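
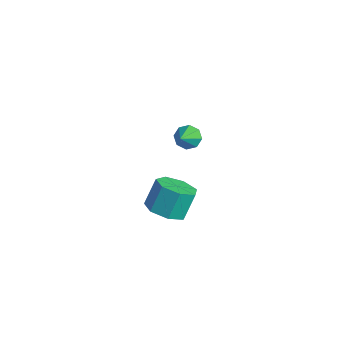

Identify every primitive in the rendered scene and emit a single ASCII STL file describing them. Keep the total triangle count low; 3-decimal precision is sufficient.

solid 
facet normal 0.117 -0.482 -0.868
outer loop
vertex 5.018 -4.075 -1.151
vertex 4.092 -3.669 -1.501
vertex 5.077 -3.261 -1.595
endloop
endfacet
facet normal 0.991 0.001 0.133
outer loop
vertex 5.018 -4.075 -1.151
vertex 5.077 -3.261 -1.595
vertex 4.834 -3.317 0.212
endloop
endfacet
facet normal 0.991 0.001 0.133
outer loop
vertex 4.834 -3.317 0.212
vertex 5.077 -3.261 -1.595
vertex 4.893 -2.504 -0.232
endloop
endfacet
facet normal -0.117 0.483 0.868
outer loop
vertex 4.834 -3.317 0.212
vertex 4.893 -2.504 -0.232
vertex 3.908 -2.911 -0.139
endloop
endfacet
facet normal 0.117 -0.483 -0.868
outer loop
vertex 5.077 -3.261 -1.595
vertex 4.092 -3.669 -1.501
vertex 4.394 -2.755 -1.969
endloop
endfacet
facet normal 0.667 0.686 -0.291
outer loop
vertex 5.077 -3.261 -1.595
vertex 4.394 -2.755 -1.969
vertex 4.893 -2.504 -0.232
endloop
endfacet
facet normal 0.668 0.685 -0.291
outer loop
vertex 4.893 -2.504 -0.232
vertex 4.394 -2.755 -1.969
vertex 4.21 -1.997 -0.606
endloop
endfacet
facet normal -0.117 0.482 0.868
outer loop
vertex 4.893 -2.504 -0.232
vertex 4.21 -1.997 -0.606
vertex 3.908 -2.911 -0.139
endloop
endfacet
facet normal 0.118 -0.483 -0.868
outer loop
vertex 4.394 -2.755 -1.969
vertex 4.092 -3.669 -1.501
vertex 3.484 -2.937 -1.991
endloop
endfacet
facet normal -0.159 0.854 -0.496
outer loop
vertex 4.394 -2.755 -1.969
vertex 3.484 -2.937 -1.991
vertex 4.21 -1.997 -0.606
endloop
endfacet
facet normal -0.159 0.854 -0.496
outer loop
vertex 4.21 -1.997 -0.606
vertex 3.484 -2.937 -1.991
vertex 3.3 -2.179 -0.628
endloop
endfacet
facet normal -0.117 0.482 0.868
outer loop
vertex 4.21 -1.997 -0.606
vertex 3.3 -2.179 -0.628
vertex 3.908 -2.911 -0.139
endloop
endfacet
facet normal 0.118 -0.483 -0.868
outer loop
vertex 3.484 -2.937 -1.991
vertex 4.092 -3.669 -1.501
vertex 3.032 -3.67 -1.644
endloop
endfacet
facet normal -0.866 0.379 -0.327
outer loop
vertex 3.484 -2.937 -1.991
vertex 3.032 -3.67 -1.644
vertex 3.3 -2.179 -0.628
endloop
endfacet
facet normal -0.865 0.379 -0.328
outer loop
vertex 3.3 -2.179 -0.628
vertex 3.032 -3.67 -1.644
vertex 2.847 -2.912 -0.281
endloop
endfacet
facet normal -0.117 0.483 0.868
outer loop
vertex 3.3 -2.179 -0.628
vertex 2.847 -2.912 -0.281
vertex 3.908 -2.911 -0.139
endloop
endfacet
facet normal 0.118 -0.483 -0.868
outer loop
vertex 3.032 -3.67 -1.644
vertex 4.092 -3.669 -1.501
vertex 3.378 -4.402 -1.19
endloop
endfacet
facet normal -0.920 -0.381 0.087
outer loop
vertex 3.032 -3.67 -1.644
vertex 3.378 -4.402 -1.19
vertex 2.847 -2.912 -0.281
endloop
endfacet
facet normal -0.920 -0.382 0.088
outer loop
vertex 2.847 -2.912 -0.281
vertex 3.378 -4.402 -1.19
vertex 3.194 -3.644 0.172
endloop
endfacet
facet normal -0.117 0.482 0.868
outer loop
vertex 2.847 -2.912 -0.281
vertex 3.194 -3.644 0.172
vertex 3.908 -2.911 -0.139
endloop
endfacet
facet normal 0.118 -0.483 -0.868
outer loop
vertex 3.378 -4.402 -1.19
vertex 4.092 -3.669 -1.501
vertex 4.262 -4.582 -0.97
endloop
endfacet
facet normal -0.283 -0.854 0.437
outer loop
vertex 3.378 -4.402 -1.19
vertex 4.262 -4.582 -0.97
vertex 3.194 -3.644 0.172
endloop
endfacet
facet normal -0.284 -0.854 0.436
outer loop
vertex 3.194 -3.644 0.172
vertex 4.262 -4.582 -0.97
vertex 4.077 -3.825 0.392
endloop
endfacet
facet normal -0.117 0.483 0.868
outer loop
vertex 3.194 -3.644 0.172
vertex 4.077 -3.825 0.392
vertex 3.908 -2.911 -0.139
endloop
endfacet
facet normal 0.116 -0.483 -0.868
outer loop
vertex 4.262 -4.582 -0.97
vertex 4.092 -3.669 -1.501
vertex 5.018 -4.075 -1.151
endloop
endfacet
facet normal 0.568 -0.684 0.457
outer loop
vertex 4.262 -4.582 -0.97
vertex 5.018 -4.075 -1.151
vertex 4.077 -3.825 0.392
endloop
endfacet
facet normal 0.568 -0.684 0.457
outer loop
vertex 4.077 -3.825 0.392
vertex 5.018 -4.075 -1.151
vertex 4.834 -3.317 0.212
endloop
endfacet
facet normal -0.117 0.483 0.868
outer loop
vertex 4.077 -3.825 0.392
vertex 4.834 -3.317 0.212
vertex 3.908 -2.911 -0.139
endloop
endfacet
facet normal -0.527 0.600 -0.601
outer loop
vertex -2.195 1.316 -4.115
vertex -2.539 1.62 -3.51
vertex -1.91 1.777 -3.905
endloop
endfacet
facet normal 0.846 -0.333 -0.416
outer loop
vertex -2.195 1.316 -4.115
vertex -1.91 1.777 -3.905
vertex -1.681 0.64 -2.53
endloop
endfacet
facet normal -0.527 0.601 -0.601
outer loop
vertex -1.91 1.777 -3.905
vertex -2.539 1.62 -3.51
vertex -1.993 2.146 -3.463
endloop
endfacet
facet normal 0.978 0.209 0.010
outer loop
vertex -1.91 1.777 -3.905
vertex -1.993 2.146 -3.463
vertex -1.681 0.64 -2.53
endloop
endfacet
facet normal -0.526 0.600 -0.602
outer loop
vertex -1.993 2.146 -3.463
vertex -2.539 1.62 -3.51
vertex -2.397 2.207 -3.049
endloop
endfacet
facet normal 0.659 0.490 0.571
outer loop
vertex -1.993 2.146 -3.463
vertex -2.397 2.207 -3.049
vertex -1.681 0.64 -2.53
endloop
endfacet
facet normal -0.529 0.600 -0.601
outer loop
vertex -2.397 2.207 -3.049
vertex -2.539 1.62 -3.51
vertex -2.884 1.923 -2.904
endloop
endfacet
facet normal 0.077 0.345 0.935
outer loop
vertex -2.397 2.207 -3.049
vertex -2.884 1.923 -2.904
vertex -1.681 0.64 -2.53
endloop
endfacet
facet normal -0.527 0.601 -0.601
outer loop
vertex -2.884 1.923 -2.904
vertex -2.539 1.62 -3.51
vertex -3.169 1.462 -3.115
endloop
endfacet
facet normal -0.429 -0.143 0.892
outer loop
vertex -2.884 1.923 -2.904
vertex -3.169 1.462 -3.115
vertex -1.681 0.64 -2.53
endloop
endfacet
facet normal -0.527 0.602 -0.600
outer loop
vertex -3.169 1.462 -3.115
vertex -2.539 1.62 -3.51
vertex -3.086 1.094 -3.557
endloop
endfacet
facet normal -0.561 -0.685 0.465
outer loop
vertex -3.169 1.462 -3.115
vertex -3.086 1.094 -3.557
vertex -1.681 0.64 -2.53
endloop
endfacet
facet normal -0.526 0.601 -0.602
outer loop
vertex -3.086 1.094 -3.557
vertex -2.539 1.62 -3.51
vertex -2.682 1.033 -3.971
endloop
endfacet
facet normal -0.243 -0.965 -0.095
outer loop
vertex -3.086 1.094 -3.557
vertex -2.682 1.033 -3.971
vertex -1.681 0.64 -2.53
endloop
endfacet
facet normal -0.527 0.601 -0.601
outer loop
vertex -2.682 1.033 -3.971
vertex -2.539 1.62 -3.51
vertex -2.195 1.316 -4.115
endloop
endfacet
facet normal 0.340 -0.820 -0.460
outer loop
vertex -2.682 1.033 -3.971
vertex -2.195 1.316 -4.115
vertex -1.681 0.64 -2.53
endloop
endfacet

endsolid


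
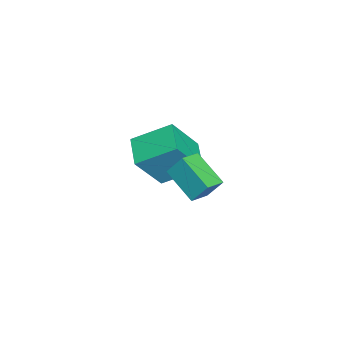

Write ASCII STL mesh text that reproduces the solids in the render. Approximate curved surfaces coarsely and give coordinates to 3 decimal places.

solid 
facet normal -0.424 0.409 -0.808
outer loop
vertex -4.69 -0.688 -0.905
vertex -4.957 0.984 0.081
vertex -3.338 -0.2 -1.367
endloop
endfacet
facet normal 0.136 -0.853 -0.503
outer loop
vertex -2.423 -1.084 0.379
vertex -4.69 -0.688 -0.905
vertex -3.338 -0.2 -1.367
endloop
endfacet
facet normal -0.423 0.409 -0.808
outer loop
vertex -3.338 -0.2 -1.367
vertex -4.957 0.984 0.081
vertex -3.605 1.472 -0.38
endloop
endfacet
facet normal 0.896 0.323 -0.306
outer loop
vertex -3.605 1.472 -0.38
vertex -2.423 -1.084 0.379
vertex -3.338 -0.2 -1.367
endloop
endfacet
facet normal -0.896 -0.323 0.306
outer loop
vertex -4.69 -0.688 -0.905
vertex -4.042 0.1 1.827
vertex -4.957 0.984 0.081
endloop
endfacet
facet normal 0.136 -0.853 -0.504
outer loop
vertex -3.775 -1.572 0.84
vertex -4.69 -0.688 -0.905
vertex -2.423 -1.084 0.379
endloop
endfacet
facet normal -0.896 -0.323 0.306
outer loop
vertex -3.775 -1.572 0.84
vertex -4.042 0.1 1.827
vertex -4.69 -0.688 -0.905
endloop
endfacet
facet normal -0.136 0.853 0.503
outer loop
vertex -4.957 0.984 0.081
vertex -4.042 0.1 1.827
vertex -3.605 1.472 -0.38
endloop
endfacet
facet normal 0.896 0.323 -0.306
outer loop
vertex -2.69 0.588 1.365
vertex -2.423 -1.084 0.379
vertex -3.605 1.472 -0.38
endloop
endfacet
facet normal -0.136 0.853 0.504
outer loop
vertex -3.605 1.472 -0.38
vertex -4.042 0.1 1.827
vertex -2.69 0.588 1.365
endloop
endfacet
facet normal 0.423 -0.409 0.808
outer loop
vertex -2.69 0.588 1.365
vertex -3.775 -1.572 0.84
vertex -2.423 -1.084 0.379
endloop
endfacet
facet normal 0.424 -0.409 0.808
outer loop
vertex -4.042 0.1 1.827
vertex -3.775 -1.572 0.84
vertex -2.69 0.588 1.365
endloop
endfacet
facet normal -0.523 -0.689 0.502
outer loop
vertex 0.736 1.503 3.511
vertex -0.072 1.941 3.27
vertex 0.673 0.882 2.594
endloop
endfacet
facet normal 0.850 -0.461 0.254
outer loop
vertex 1.552 2.039 1.75
vertex 0.736 1.503 3.511
vertex 0.673 0.882 2.594
endloop
endfacet
facet normal -0.524 -0.689 0.502
outer loop
vertex 0.673 0.882 2.594
vertex -0.072 1.941 3.27
vertex -0.135 1.32 2.352
endloop
endfacet
facet normal -0.056 -0.560 -0.826
outer loop
vertex -0.135 1.32 2.352
vertex 1.552 2.039 1.75
vertex 0.673 0.882 2.594
endloop
endfacet
facet normal 0.057 0.560 0.827
outer loop
vertex 0.736 1.503 3.511
vertex 0.807 3.098 2.426
vertex -0.072 1.941 3.27
endloop
endfacet
facet normal 0.850 -0.461 0.254
outer loop
vertex 1.615 2.66 2.668
vertex 0.736 1.503 3.511
vertex 1.552 2.039 1.75
endloop
endfacet
facet normal 0.056 0.560 0.827
outer loop
vertex 1.615 2.66 2.668
vertex 0.807 3.098 2.426
vertex 0.736 1.503 3.511
endloop
endfacet
facet normal -0.850 0.461 -0.254
outer loop
vertex -0.072 1.941 3.27
vertex 0.807 3.098 2.426
vertex -0.135 1.32 2.352
endloop
endfacet
facet normal -0.057 -0.559 -0.827
outer loop
vertex 0.744 2.477 1.509
vertex 1.552 2.039 1.75
vertex -0.135 1.32 2.352
endloop
endfacet
facet normal -0.850 0.461 -0.254
outer loop
vertex -0.135 1.32 2.352
vertex 0.807 3.098 2.426
vertex 0.744 2.477 1.509
endloop
endfacet
facet normal 0.523 0.689 -0.502
outer loop
vertex 0.744 2.477 1.509
vertex 1.615 2.66 2.668
vertex 1.552 2.039 1.75
endloop
endfacet
facet normal 0.524 0.688 -0.502
outer loop
vertex 0.807 3.098 2.426
vertex 1.615 2.66 2.668
vertex 0.744 2.477 1.509
endloop
endfacet

endsolid


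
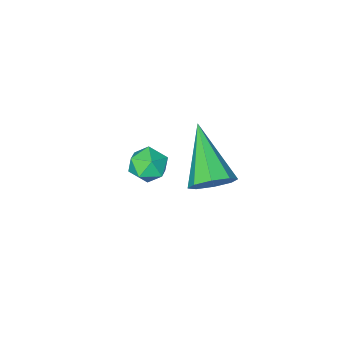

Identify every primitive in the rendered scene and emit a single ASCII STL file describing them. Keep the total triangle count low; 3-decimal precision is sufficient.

solid 
facet normal 0.377 0.875 0.303
outer loop
vertex 2.92 -1.758 -1.234
vertex 3.101 -2.056 -0.598
vertex 3.571 -2.067 -1.151
endloop
endfacet
facet normal 0.434 0.805 -0.406
outer loop
vertex 2.92 -1.758 -1.234
vertex 3.571 -2.067 -1.151
vertex 3.194 -2.172 -1.762
endloop
endfacet
facet normal -0.221 0.709 -0.670
outer loop
vertex 2.92 -1.758 -1.234
vertex 3.194 -2.172 -1.762
vertex 2.492 -2.225 -1.587
endloop
endfacet
facet normal -0.683 0.720 -0.125
outer loop
vertex 2.92 -1.758 -1.234
vertex 2.492 -2.225 -1.587
vertex 2.435 -2.154 -0.867
endloop
endfacet
facet normal -0.313 0.823 0.475
outer loop
vertex 2.92 -1.758 -1.234
vertex 2.435 -2.154 -0.867
vertex 3.101 -2.056 -0.598
endloop
endfacet
facet normal 0.814 0.215 -0.539
outer loop
vertex 3.194 -2.172 -1.762
vertex 3.571 -2.067 -1.151
vertex 3.545 -2.726 -1.453
endloop
endfacet
facet normal 0.723 0.330 0.608
outer loop
vertex 3.571 -2.067 -1.151
vertex 3.101 -2.056 -0.598
vertex 3.488 -2.655 -0.733
endloop
endfacet
facet normal -0.394 0.245 0.886
outer loop
vertex 3.101 -2.056 -0.598
vertex 2.435 -2.154 -0.867
vertex 2.786 -2.708 -0.558
endloop
endfacet
facet normal -0.993 0.079 -0.086
outer loop
vertex 2.435 -2.154 -0.867
vertex 2.492 -2.225 -1.587
vertex 2.409 -2.813 -1.169
endloop
endfacet
facet normal -0.246 0.059 -0.968
outer loop
vertex 2.492 -2.225 -1.587
vertex 3.194 -2.172 -1.762
vertex 2.879 -2.824 -1.722
endloop
endfacet
facet normal 0.683 -0.720 0.125
outer loop
vertex 3.06 -3.122 -1.086
vertex 3.545 -2.726 -1.453
vertex 3.488 -2.655 -0.733
endloop
endfacet
facet normal 0.221 -0.709 0.670
outer loop
vertex 3.06 -3.122 -1.086
vertex 3.488 -2.655 -0.733
vertex 2.786 -2.708 -0.558
endloop
endfacet
facet normal -0.434 -0.805 0.406
outer loop
vertex 3.06 -3.122 -1.086
vertex 2.786 -2.708 -0.558
vertex 2.409 -2.813 -1.169
endloop
endfacet
facet normal -0.377 -0.875 -0.303
outer loop
vertex 3.06 -3.122 -1.086
vertex 2.409 -2.813 -1.169
vertex 2.879 -2.824 -1.722
endloop
endfacet
facet normal 0.313 -0.823 -0.475
outer loop
vertex 3.06 -3.122 -1.086
vertex 2.879 -2.824 -1.722
vertex 3.545 -2.726 -1.453
endloop
endfacet
facet normal 0.993 -0.079 0.086
outer loop
vertex 3.488 -2.655 -0.733
vertex 3.545 -2.726 -1.453
vertex 3.571 -2.067 -1.151
endloop
endfacet
facet normal 0.246 -0.059 0.968
outer loop
vertex 2.786 -2.708 -0.558
vertex 3.488 -2.655 -0.733
vertex 3.101 -2.056 -0.598
endloop
endfacet
facet normal -0.814 -0.215 0.539
outer loop
vertex 2.409 -2.813 -1.169
vertex 2.786 -2.708 -0.558
vertex 2.435 -2.154 -0.867
endloop
endfacet
facet normal -0.723 -0.330 -0.608
outer loop
vertex 2.879 -2.824 -1.722
vertex 2.409 -2.813 -1.169
vertex 2.492 -2.225 -1.587
endloop
endfacet
facet normal 0.394 -0.245 -0.886
outer loop
vertex 3.545 -2.726 -1.453
vertex 2.879 -2.824 -1.722
vertex 3.194 -2.172 -1.762
endloop
endfacet
facet normal 0.288 0.789 -0.543
outer loop
vertex 3.568 1.806 2.175
vertex 3.288 1.484 1.559
vertex 3.018 1.945 2.085
endloop
endfacet
facet normal -0.081 0.295 0.952
outer loop
vertex 3.568 1.806 2.175
vertex 3.018 1.945 2.085
vertex 2.672 -0.204 2.721
endloop
endfacet
facet normal 0.288 0.789 -0.543
outer loop
vertex 3.018 1.945 2.085
vertex 3.288 1.484 1.559
vertex 2.627 1.813 1.686
endloop
endfacet
facet normal -0.729 0.300 0.615
outer loop
vertex 3.018 1.945 2.085
vertex 2.627 1.813 1.686
vertex 2.672 -0.204 2.721
endloop
endfacet
facet normal 0.288 0.789 -0.543
outer loop
vertex 2.627 1.813 1.686
vertex 3.288 1.484 1.559
vertex 2.623 1.489 1.213
endloop
endfacet
facet normal -1.000 -0.013 0.018
outer loop
vertex 2.627 1.813 1.686
vertex 2.623 1.489 1.213
vertex 2.672 -0.204 2.721
endloop
endfacet
facet normal 0.289 0.788 -0.544
outer loop
vertex 2.623 1.489 1.213
vertex 3.288 1.484 1.559
vertex 3.008 1.161 0.942
endloop
endfacet
facet normal -0.739 -0.460 -0.493
outer loop
vertex 2.623 1.489 1.213
vertex 3.008 1.161 0.942
vertex 2.672 -0.204 2.721
endloop
endfacet
facet normal 0.287 0.789 -0.543
outer loop
vertex 3.008 1.161 0.942
vertex 3.288 1.484 1.559
vertex 3.558 1.023 1.032
endloop
endfacet
facet normal -0.095 -0.781 -0.617
outer loop
vertex 3.008 1.161 0.942
vertex 3.558 1.023 1.032
vertex 2.672 -0.204 2.721
endloop
endfacet
facet normal 0.288 0.789 -0.542
outer loop
vertex 3.558 1.023 1.032
vertex 3.288 1.484 1.559
vertex 3.95 1.154 1.431
endloop
endfacet
facet normal 0.550 -0.786 -0.282
outer loop
vertex 3.558 1.023 1.032
vertex 3.95 1.154 1.431
vertex 2.672 -0.204 2.721
endloop
endfacet
facet normal 0.288 0.788 -0.544
outer loop
vertex 3.95 1.154 1.431
vertex 3.288 1.484 1.559
vertex 3.954 1.479 1.904
endloop
endfacet
facet normal 0.822 -0.472 0.318
outer loop
vertex 3.95 1.154 1.431
vertex 3.954 1.479 1.904
vertex 2.672 -0.204 2.721
endloop
endfacet
facet normal 0.287 0.789 -0.543
outer loop
vertex 3.954 1.479 1.904
vertex 3.288 1.484 1.559
vertex 3.568 1.806 2.175
endloop
endfacet
facet normal 0.560 -0.025 0.828
outer loop
vertex 3.954 1.479 1.904
vertex 3.568 1.806 2.175
vertex 2.672 -0.204 2.721
endloop
endfacet

endsolid


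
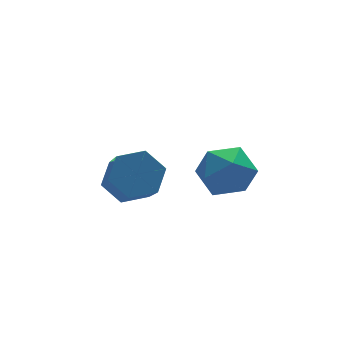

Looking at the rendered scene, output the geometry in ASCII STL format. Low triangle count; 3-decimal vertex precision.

solid 
facet normal 0.208 0.710 -0.672
outer loop
vertex 1.155 2.441 -0.629
vertex 0.739 2.064 -1.156
vertex 0.404 2.59 -0.704
endloop
endfacet
facet normal 0.061 0.677 0.734
outer loop
vertex 1.155 2.441 -0.629
vertex 0.404 2.59 -0.704
vertex 0.737 1.013 0.723
endloop
endfacet
facet normal 0.060 0.677 0.734
outer loop
vertex 0.737 1.013 0.723
vertex 0.404 2.59 -0.704
vertex -0.015 1.162 0.647
endloop
endfacet
facet normal -0.209 -0.710 0.673
outer loop
vertex 0.737 1.013 0.723
vertex -0.015 1.162 0.647
vertex 0.321 0.636 0.196
endloop
endfacet
facet normal 0.208 0.710 -0.672
outer loop
vertex 0.404 2.59 -0.704
vertex 0.739 2.064 -1.156
vertex -0.012 2.213 -1.231
endloop
endfacet
facet normal -0.815 0.506 0.282
outer loop
vertex 0.404 2.59 -0.704
vertex -0.012 2.213 -1.231
vertex -0.015 1.162 0.647
endloop
endfacet
facet normal -0.815 0.506 0.282
outer loop
vertex -0.015 1.162 0.647
vertex -0.012 2.213 -1.231
vertex -0.431 0.785 0.12
endloop
endfacet
facet normal -0.209 -0.710 0.673
outer loop
vertex -0.015 1.162 0.647
vertex -0.431 0.785 0.12
vertex 0.321 0.636 0.196
endloop
endfacet
facet normal 0.208 0.710 -0.672
outer loop
vertex -0.012 2.213 -1.231
vertex 0.739 2.064 -1.156
vertex 0.323 1.687 -1.683
endloop
endfacet
facet normal -0.876 -0.170 -0.451
outer loop
vertex -0.012 2.213 -1.231
vertex 0.323 1.687 -1.683
vertex -0.431 0.785 0.12
endloop
endfacet
facet normal -0.875 -0.172 -0.452
outer loop
vertex -0.431 0.785 0.12
vertex 0.323 1.687 -1.683
vertex -0.095 0.259 -0.331
endloop
endfacet
facet normal -0.209 -0.710 0.673
outer loop
vertex -0.431 0.785 0.12
vertex -0.095 0.259 -0.331
vertex 0.321 0.636 0.196
endloop
endfacet
facet normal 0.209 0.710 -0.673
outer loop
vertex 0.323 1.687 -1.683
vertex 0.739 2.064 -1.156
vertex 1.075 1.538 -1.607
endloop
endfacet
facet normal -0.060 -0.677 -0.734
outer loop
vertex 0.323 1.687 -1.683
vertex 1.075 1.538 -1.607
vertex -0.095 0.259 -0.331
endloop
endfacet
facet normal -0.061 -0.676 -0.734
outer loop
vertex -0.095 0.259 -0.331
vertex 1.075 1.538 -1.607
vertex 0.656 0.11 -0.256
endloop
endfacet
facet normal -0.208 -0.710 0.672
outer loop
vertex -0.095 0.259 -0.331
vertex 0.656 0.11 -0.256
vertex 0.321 0.636 0.196
endloop
endfacet
facet normal 0.209 0.710 -0.673
outer loop
vertex 1.075 1.538 -1.607
vertex 0.739 2.064 -1.156
vertex 1.491 1.915 -1.08
endloop
endfacet
facet normal 0.815 -0.506 -0.282
outer loop
vertex 1.075 1.538 -1.607
vertex 1.491 1.915 -1.08
vertex 0.656 0.11 -0.256
endloop
endfacet
facet normal 0.815 -0.506 -0.282
outer loop
vertex 0.656 0.11 -0.256
vertex 1.491 1.915 -1.08
vertex 1.072 0.487 0.271
endloop
endfacet
facet normal -0.208 -0.710 0.672
outer loop
vertex 0.656 0.11 -0.256
vertex 1.072 0.487 0.271
vertex 0.321 0.636 0.196
endloop
endfacet
facet normal 0.209 0.710 -0.673
outer loop
vertex 1.491 1.915 -1.08
vertex 0.739 2.064 -1.156
vertex 1.155 2.441 -0.629
endloop
endfacet
facet normal 0.875 0.171 0.452
outer loop
vertex 1.491 1.915 -1.08
vertex 1.155 2.441 -0.629
vertex 1.072 0.487 0.271
endloop
endfacet
facet normal 0.876 0.170 0.451
outer loop
vertex 1.072 0.487 0.271
vertex 1.155 2.441 -0.629
vertex 0.737 1.013 0.723
endloop
endfacet
facet normal -0.208 -0.710 0.672
outer loop
vertex 1.072 0.487 0.271
vertex 0.737 1.013 0.723
vertex 0.321 0.636 0.196
endloop
endfacet
facet normal 0.017 0.016 1.000
outer loop
vertex 2.786 1.52 -0.327
vertex 3.1 0.66 -0.319
vertex 3.687 1.362 -0.34
endloop
endfacet
facet normal 0.128 0.668 0.733
outer loop
vertex 2.786 1.52 -0.327
vertex 3.687 1.362 -0.34
vertex 3.33 2.014 -0.872
endloop
endfacet
facet normal -0.435 0.839 0.327
outer loop
vertex 2.786 1.52 -0.327
vertex 3.33 2.014 -0.872
vertex 2.522 1.716 -1.181
endloop
endfacet
facet normal -0.893 0.292 0.343
outer loop
vertex 2.786 1.52 -0.327
vertex 2.522 1.716 -1.181
vertex 2.38 0.88 -0.839
endloop
endfacet
facet normal -0.614 -0.217 0.759
outer loop
vertex 2.786 1.52 -0.327
vertex 2.38 0.88 -0.839
vertex 3.1 0.66 -0.319
endloop
endfacet
facet normal 0.703 0.639 0.312
outer loop
vertex 3.33 2.014 -0.872
vertex 3.687 1.362 -0.34
vertex 3.98 1.46 -1.201
endloop
endfacet
facet normal 0.524 -0.416 0.744
outer loop
vertex 3.687 1.362 -0.34
vertex 3.1 0.66 -0.319
vertex 3.838 0.624 -0.859
endloop
endfacet
facet normal -0.497 -0.793 0.353
outer loop
vertex 3.1 0.66 -0.319
vertex 2.38 0.88 -0.839
vertex 3.03 0.326 -1.168
endloop
endfacet
facet normal -0.947 0.030 -0.319
outer loop
vertex 2.38 0.88 -0.839
vertex 2.522 1.716 -1.181
vertex 2.673 0.978 -1.7
endloop
endfacet
facet normal -0.207 0.916 -0.343
outer loop
vertex 2.522 1.716 -1.181
vertex 3.33 2.014 -0.872
vertex 3.26 1.68 -1.721
endloop
endfacet
facet normal 0.893 -0.292 -0.343
outer loop
vertex 3.574 0.82 -1.713
vertex 3.98 1.46 -1.201
vertex 3.838 0.624 -0.859
endloop
endfacet
facet normal 0.435 -0.839 -0.327
outer loop
vertex 3.574 0.82 -1.713
vertex 3.838 0.624 -0.859
vertex 3.03 0.326 -1.168
endloop
endfacet
facet normal -0.128 -0.668 -0.733
outer loop
vertex 3.574 0.82 -1.713
vertex 3.03 0.326 -1.168
vertex 2.673 0.978 -1.7
endloop
endfacet
facet normal -0.017 -0.016 -1.000
outer loop
vertex 3.574 0.82 -1.713
vertex 2.673 0.978 -1.7
vertex 3.26 1.68 -1.721
endloop
endfacet
facet normal 0.614 0.217 -0.759
outer loop
vertex 3.574 0.82 -1.713
vertex 3.26 1.68 -1.721
vertex 3.98 1.46 -1.201
endloop
endfacet
facet normal 0.947 -0.030 0.319
outer loop
vertex 3.838 0.624 -0.859
vertex 3.98 1.46 -1.201
vertex 3.687 1.362 -0.34
endloop
endfacet
facet normal 0.207 -0.916 0.343
outer loop
vertex 3.03 0.326 -1.168
vertex 3.838 0.624 -0.859
vertex 3.1 0.66 -0.319
endloop
endfacet
facet normal -0.703 -0.639 -0.312
outer loop
vertex 2.673 0.978 -1.7
vertex 3.03 0.326 -1.168
vertex 2.38 0.88 -0.839
endloop
endfacet
facet normal -0.524 0.416 -0.744
outer loop
vertex 3.26 1.68 -1.721
vertex 2.673 0.978 -1.7
vertex 2.522 1.716 -1.181
endloop
endfacet
facet normal 0.497 0.793 -0.353
outer loop
vertex 3.98 1.46 -1.201
vertex 3.26 1.68 -1.721
vertex 3.33 2.014 -0.872
endloop
endfacet

endsolid


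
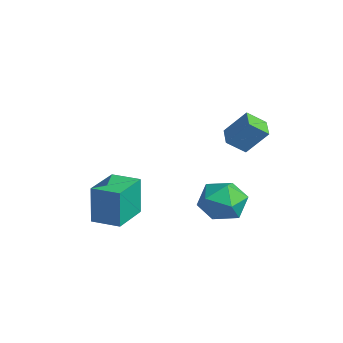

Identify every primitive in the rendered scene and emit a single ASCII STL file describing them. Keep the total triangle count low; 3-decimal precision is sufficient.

solid 
facet normal -0.931 0.325 0.166
outer loop
vertex 0.859 2.026 3.195
vertex 1.374 2.883 4.405
vertex 1.041 2.907 2.494
endloop
endfacet
facet normal -0.327 -0.546 -0.771
outer loop
vertex 2.046 2.557 2.315
vertex 0.859 2.026 3.195
vertex 1.041 2.907 2.494
endloop
endfacet
facet normal -0.931 0.324 0.166
outer loop
vertex 1.041 2.907 2.494
vertex 1.374 2.883 4.405
vertex 1.555 3.764 3.705
endloop
endfacet
facet normal 0.160 0.773 -0.615
outer loop
vertex 1.555 3.764 3.705
vertex 2.046 2.557 2.315
vertex 1.041 2.907 2.494
endloop
endfacet
facet normal -0.159 -0.772 0.615
outer loop
vertex 0.859 2.026 3.195
vertex 2.379 2.533 4.226
vertex 1.374 2.883 4.405
endloop
endfacet
facet normal -0.328 -0.546 -0.771
outer loop
vertex 1.865 1.676 3.015
vertex 0.859 2.026 3.195
vertex 2.046 2.557 2.315
endloop
endfacet
facet normal -0.159 -0.773 0.614
outer loop
vertex 1.865 1.676 3.015
vertex 2.379 2.533 4.226
vertex 0.859 2.026 3.195
endloop
endfacet
facet normal 0.327 0.546 0.771
outer loop
vertex 1.374 2.883 4.405
vertex 2.379 2.533 4.226
vertex 1.555 3.764 3.705
endloop
endfacet
facet normal 0.159 0.773 -0.615
outer loop
vertex 2.561 3.414 3.525
vertex 2.046 2.557 2.315
vertex 1.555 3.764 3.705
endloop
endfacet
facet normal 0.328 0.546 0.771
outer loop
vertex 1.555 3.764 3.705
vertex 2.379 2.533 4.226
vertex 2.561 3.414 3.525
endloop
endfacet
facet normal 0.931 -0.324 -0.167
outer loop
vertex 2.561 3.414 3.525
vertex 1.865 1.676 3.015
vertex 2.046 2.557 2.315
endloop
endfacet
facet normal 0.931 -0.324 -0.166
outer loop
vertex 2.379 2.533 4.226
vertex 1.865 1.676 3.015
vertex 2.561 3.414 3.525
endloop
endfacet
facet normal -0.873 -0.484 0.062
outer loop
vertex -0.333 2.112 -1.609
vertex 0.275 1.008 -1.66
vertex 0.051 1.555 -0.545
endloop
endfacet
facet normal -0.905 0.142 0.401
outer loop
vertex -0.333 2.112 -1.609
vertex 0.051 1.555 -0.545
vertex 0.184 2.801 -0.687
endloop
endfacet
facet normal -0.751 0.656 -0.069
outer loop
vertex -0.333 2.112 -1.609
vertex 0.184 2.801 -0.687
vertex 0.491 3.025 -1.891
endloop
endfacet
facet normal -0.625 0.348 -0.699
outer loop
vertex -0.333 2.112 -1.609
vertex 0.491 3.025 -1.891
vertex 0.547 1.917 -2.492
endloop
endfacet
facet normal -0.700 -0.357 -0.619
outer loop
vertex -0.333 2.112 -1.609
vertex 0.547 1.917 -2.492
vertex 0.275 1.008 -1.66
endloop
endfacet
facet normal -0.399 0.146 0.905
outer loop
vertex 0.184 2.801 -0.687
vertex 0.051 1.555 -0.545
vertex 1.113 2.123 -0.168
endloop
endfacet
facet normal -0.348 -0.867 0.356
outer loop
vertex 0.051 1.555 -0.545
vertex 0.275 1.008 -1.66
vertex 1.169 1.015 -0.769
endloop
endfacet
facet normal -0.067 -0.663 -0.746
outer loop
vertex 0.275 1.008 -1.66
vertex 0.547 1.917 -2.492
vertex 1.476 1.239 -1.973
endloop
endfacet
facet normal 0.055 0.478 -0.876
outer loop
vertex 0.547 1.917 -2.492
vertex 0.491 3.025 -1.891
vertex 1.609 2.485 -2.115
endloop
endfacet
facet normal -0.151 0.978 0.144
outer loop
vertex 0.491 3.025 -1.891
vertex 0.184 2.801 -0.687
vertex 1.385 3.032 -1.0
endloop
endfacet
facet normal 0.625 -0.348 0.699
outer loop
vertex 1.993 1.928 -1.051
vertex 1.113 2.123 -0.168
vertex 1.169 1.015 -0.769
endloop
endfacet
facet normal 0.751 -0.656 0.069
outer loop
vertex 1.993 1.928 -1.051
vertex 1.169 1.015 -0.769
vertex 1.476 1.239 -1.973
endloop
endfacet
facet normal 0.905 -0.142 -0.401
outer loop
vertex 1.993 1.928 -1.051
vertex 1.476 1.239 -1.973
vertex 1.609 2.485 -2.115
endloop
endfacet
facet normal 0.873 0.484 -0.062
outer loop
vertex 1.993 1.928 -1.051
vertex 1.609 2.485 -2.115
vertex 1.385 3.032 -1.0
endloop
endfacet
facet normal 0.700 0.357 0.619
outer loop
vertex 1.993 1.928 -1.051
vertex 1.385 3.032 -1.0
vertex 1.113 2.123 -0.168
endloop
endfacet
facet normal -0.055 -0.478 0.876
outer loop
vertex 1.169 1.015 -0.769
vertex 1.113 2.123 -0.168
vertex 0.051 1.555 -0.545
endloop
endfacet
facet normal 0.151 -0.978 -0.144
outer loop
vertex 1.476 1.239 -1.973
vertex 1.169 1.015 -0.769
vertex 0.275 1.008 -1.66
endloop
endfacet
facet normal 0.399 -0.146 -0.905
outer loop
vertex 1.609 2.485 -2.115
vertex 1.476 1.239 -1.973
vertex 0.547 1.917 -2.492
endloop
endfacet
facet normal 0.348 0.867 -0.356
outer loop
vertex 1.385 3.032 -1.0
vertex 1.609 2.485 -2.115
vertex 0.491 3.025 -1.891
endloop
endfacet
facet normal 0.067 0.663 0.746
outer loop
vertex 1.113 2.123 -0.168
vertex 1.385 3.032 -1.0
vertex 0.184 2.801 -0.687
endloop
endfacet
facet normal -0.749 -0.662 -0.031
outer loop
vertex -0.915 -3.597 -0.174
vertex -2.253 -2.077 -0.317
vertex -0.772 -3.663 -2.207
endloop
endfacet
facet normal 0.659 -0.748 0.071
outer loop
vertex 0.313 -2.703 -2.163
vertex -0.915 -3.597 -0.174
vertex -0.772 -3.663 -2.207
endloop
endfacet
facet normal -0.749 -0.662 -0.031
outer loop
vertex -0.772 -3.663 -2.207
vertex -2.253 -2.077 -0.317
vertex -2.11 -2.143 -2.351
endloop
endfacet
facet normal 0.070 -0.033 -0.997
outer loop
vertex -2.11 -2.143 -2.351
vertex 0.313 -2.703 -2.163
vertex -0.772 -3.663 -2.207
endloop
endfacet
facet normal -0.069 0.033 0.997
outer loop
vertex -0.915 -3.597 -0.174
vertex -1.168 -1.117 -0.273
vertex -2.253 -2.077 -0.317
endloop
endfacet
facet normal 0.659 -0.749 0.071
outer loop
vertex 0.17 -2.637 -0.129
vertex -0.915 -3.597 -0.174
vertex 0.313 -2.703 -2.163
endloop
endfacet
facet normal -0.070 0.033 0.997
outer loop
vertex 0.17 -2.637 -0.129
vertex -1.168 -1.117 -0.273
vertex -0.915 -3.597 -0.174
endloop
endfacet
facet normal -0.659 0.748 -0.071
outer loop
vertex -2.253 -2.077 -0.317
vertex -1.168 -1.117 -0.273
vertex -2.11 -2.143 -2.351
endloop
endfacet
facet normal 0.070 -0.032 -0.997
outer loop
vertex -1.025 -1.183 -2.306
vertex 0.313 -2.703 -2.163
vertex -2.11 -2.143 -2.351
endloop
endfacet
facet normal -0.659 0.749 -0.071
outer loop
vertex -2.11 -2.143 -2.351
vertex -1.168 -1.117 -0.273
vertex -1.025 -1.183 -2.306
endloop
endfacet
facet normal 0.749 0.662 0.031
outer loop
vertex -1.025 -1.183 -2.306
vertex 0.17 -2.637 -0.129
vertex 0.313 -2.703 -2.163
endloop
endfacet
facet normal 0.749 0.662 0.031
outer loop
vertex -1.168 -1.117 -0.273
vertex 0.17 -2.637 -0.129
vertex -1.025 -1.183 -2.306
endloop
endfacet

endsolid


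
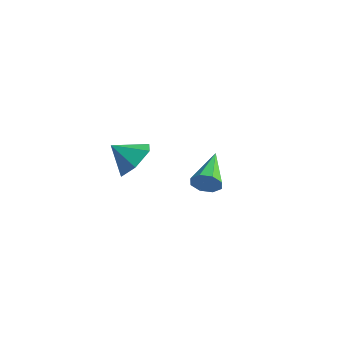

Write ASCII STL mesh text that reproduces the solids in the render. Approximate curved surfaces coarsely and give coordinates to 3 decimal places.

solid 
facet normal 0.606 0.478 -0.636
outer loop
vertex -0.216 -3.079 -0.25
vertex -0.867 -3.226 -0.981
vertex -0.926 -2.41 -0.423
endloop
endfacet
facet normal -0.063 0.187 0.980
outer loop
vertex -0.216 -3.079 -0.25
vertex -0.926 -2.41 -0.423
vertex -1.613 -3.814 -0.199
endloop
endfacet
facet normal 0.606 0.478 -0.636
outer loop
vertex -0.926 -2.41 -0.423
vertex -0.867 -3.226 -0.981
vertex -1.577 -2.557 -1.154
endloop
endfacet
facet normal -0.714 0.437 0.548
outer loop
vertex -0.926 -2.41 -0.423
vertex -1.577 -2.557 -1.154
vertex -1.613 -3.814 -0.199
endloop
endfacet
facet normal 0.606 0.478 -0.636
outer loop
vertex -1.577 -2.557 -1.154
vertex -0.867 -3.226 -0.981
vertex -1.518 -3.373 -1.712
endloop
endfacet
facet normal -0.997 -0.024 -0.070
outer loop
vertex -1.577 -2.557 -1.154
vertex -1.518 -3.373 -1.712
vertex -1.613 -3.814 -0.199
endloop
endfacet
facet normal 0.606 0.478 -0.636
outer loop
vertex -1.518 -3.373 -1.712
vertex -0.867 -3.226 -0.981
vertex -0.809 -4.041 -1.539
endloop
endfacet
facet normal -0.630 -0.734 -0.254
outer loop
vertex -1.518 -3.373 -1.712
vertex -0.809 -4.041 -1.539
vertex -1.613 -3.814 -0.199
endloop
endfacet
facet normal 0.606 0.478 -0.636
outer loop
vertex -0.809 -4.041 -1.539
vertex -0.867 -3.226 -0.981
vertex -0.158 -3.894 -0.808
endloop
endfacet
facet normal 0.021 -0.984 0.179
outer loop
vertex -0.809 -4.041 -1.539
vertex -0.158 -3.894 -0.808
vertex -1.613 -3.814 -0.199
endloop
endfacet
facet normal 0.606 0.478 -0.636
outer loop
vertex -0.158 -3.894 -0.808
vertex -0.867 -3.226 -0.981
vertex -0.216 -3.079 -0.25
endloop
endfacet
facet normal 0.304 -0.523 0.796
outer loop
vertex -0.158 -3.894 -0.808
vertex -0.216 -3.079 -0.25
vertex -1.613 -3.814 -0.199
endloop
endfacet
facet normal 0.499 -0.790 -0.356
outer loop
vertex -0.792 1.05 -3.699
vertex -1.176 1.076 -4.295
vertex -0.564 1.365 -4.079
endloop
endfacet
facet normal 0.571 0.431 0.699
outer loop
vertex -0.792 1.05 -3.699
vertex -0.564 1.365 -4.079
vertex -2.204 2.704 -3.565
endloop
endfacet
facet normal 0.499 -0.791 -0.355
outer loop
vertex -0.564 1.365 -4.079
vertex -1.176 1.076 -4.295
vertex -0.695 1.51 -4.586
endloop
endfacet
facet normal 0.641 0.765 0.053
outer loop
vertex -0.564 1.365 -4.079
vertex -0.695 1.51 -4.586
vertex -2.204 2.704 -3.565
endloop
endfacet
facet normal 0.499 -0.791 -0.354
outer loop
vertex -0.695 1.51 -4.586
vertex -1.176 1.076 -4.295
vertex -1.107 1.401 -4.923
endloop
endfacet
facet normal 0.248 0.791 -0.559
outer loop
vertex -0.695 1.51 -4.586
vertex -1.107 1.401 -4.923
vertex -2.204 2.704 -3.565
endloop
endfacet
facet normal 0.499 -0.791 -0.354
outer loop
vertex -1.107 1.401 -4.923
vertex -1.176 1.076 -4.295
vertex -1.56 1.101 -4.892
endloop
endfacet
facet normal -0.381 0.494 -0.782
outer loop
vertex -1.107 1.401 -4.923
vertex -1.56 1.101 -4.892
vertex -2.204 2.704 -3.565
endloop
endfacet
facet normal 0.500 -0.790 -0.355
outer loop
vertex -1.56 1.101 -4.892
vertex -1.176 1.076 -4.295
vertex -1.787 0.787 -4.512
endloop
endfacet
facet normal -0.875 0.048 -0.483
outer loop
vertex -1.56 1.101 -4.892
vertex -1.787 0.787 -4.512
vertex -2.204 2.704 -3.565
endloop
endfacet
facet normal 0.500 -0.790 -0.354
outer loop
vertex -1.787 0.787 -4.512
vertex -1.176 1.076 -4.295
vertex -1.657 0.642 -4.005
endloop
endfacet
facet normal -0.945 -0.285 0.161
outer loop
vertex -1.787 0.787 -4.512
vertex -1.657 0.642 -4.005
vertex -2.204 2.704 -3.565
endloop
endfacet
facet normal 0.499 -0.790 -0.356
outer loop
vertex -1.657 0.642 -4.005
vertex -1.176 1.076 -4.295
vertex -1.244 0.751 -3.668
endloop
endfacet
facet normal -0.550 -0.311 0.775
outer loop
vertex -1.657 0.642 -4.005
vertex -1.244 0.751 -3.668
vertex -2.204 2.704 -3.565
endloop
endfacet
facet normal 0.499 -0.791 -0.356
outer loop
vertex -1.244 0.751 -3.668
vertex -1.176 1.076 -4.295
vertex -0.792 1.05 -3.699
endloop
endfacet
facet normal 0.078 -0.014 0.997
outer loop
vertex -1.244 0.751 -3.668
vertex -0.792 1.05 -3.699
vertex -2.204 2.704 -3.565
endloop
endfacet

endsolid


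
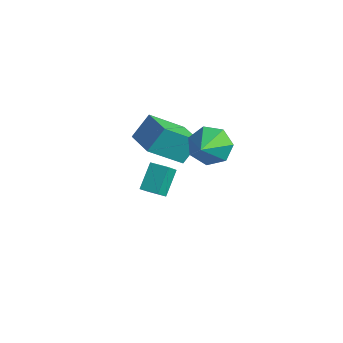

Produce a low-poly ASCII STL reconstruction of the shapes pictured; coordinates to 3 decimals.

solid 
facet normal -0.925 -0.379 -0.034
outer loop
vertex -4.377 0.82 -0.71
vertex -4.611 1.453 -1.407
vertex -3.965 -0.099 -1.683
endloop
endfacet
facet normal 0.240 -0.653 0.718
outer loop
vertex -3.169 0.227 -1.653
vertex -4.377 0.82 -0.71
vertex -3.965 -0.099 -1.683
endloop
endfacet
facet normal -0.925 -0.379 -0.035
outer loop
vertex -3.965 -0.099 -1.683
vertex -4.611 1.453 -1.407
vertex -4.198 0.534 -2.379
endloop
endfacet
facet normal 0.295 -0.656 -0.695
outer loop
vertex -4.198 0.534 -2.379
vertex -3.169 0.227 -1.653
vertex -3.965 -0.099 -1.683
endloop
endfacet
facet normal -0.295 0.656 0.695
outer loop
vertex -4.377 0.82 -0.71
vertex -3.815 1.779 -1.377
vertex -4.611 1.453 -1.407
endloop
endfacet
facet normal 0.241 -0.652 0.719
outer loop
vertex -3.582 1.146 -0.681
vertex -4.377 0.82 -0.71
vertex -3.169 0.227 -1.653
endloop
endfacet
facet normal -0.294 0.656 0.695
outer loop
vertex -3.582 1.146 -0.681
vertex -3.815 1.779 -1.377
vertex -4.377 0.82 -0.71
endloop
endfacet
facet normal -0.240 0.652 -0.719
outer loop
vertex -4.611 1.453 -1.407
vertex -3.815 1.779 -1.377
vertex -4.198 0.534 -2.379
endloop
endfacet
facet normal 0.294 -0.656 -0.695
outer loop
vertex -3.403 0.86 -2.35
vertex -3.169 0.227 -1.653
vertex -4.198 0.534 -2.379
endloop
endfacet
facet normal -0.241 0.652 -0.718
outer loop
vertex -4.198 0.534 -2.379
vertex -3.815 1.779 -1.377
vertex -3.403 0.86 -2.35
endloop
endfacet
facet normal 0.925 0.379 0.034
outer loop
vertex -3.403 0.86 -2.35
vertex -3.582 1.146 -0.681
vertex -3.169 0.227 -1.653
endloop
endfacet
facet normal 0.925 0.378 0.034
outer loop
vertex -3.815 1.779 -1.377
vertex -3.582 1.146 -0.681
vertex -3.403 0.86 -2.35
endloop
endfacet
facet normal -0.968 0.229 -0.105
outer loop
vertex -3.099 -1.149 2.859
vertex -3.012 -0.327 3.849
vertex -2.622 0.293 1.62
endloop
endfacet
facet normal -0.067 -0.637 -0.768
outer loop
vertex -1.248 -0.033 1.771
vertex -3.099 -1.149 2.859
vertex -2.622 0.293 1.62
endloop
endfacet
facet normal -0.968 0.230 -0.105
outer loop
vertex -2.622 0.293 1.62
vertex -3.012 -0.327 3.849
vertex -2.535 1.115 2.611
endloop
endfacet
facet normal 0.244 0.736 -0.632
outer loop
vertex -2.535 1.115 2.611
vertex -1.248 -0.033 1.771
vertex -2.622 0.293 1.62
endloop
endfacet
facet normal -0.244 -0.735 0.632
outer loop
vertex -3.099 -1.149 2.859
vertex -1.638 -0.653 4.0
vertex -3.012 -0.327 3.849
endloop
endfacet
facet normal -0.067 -0.637 -0.768
outer loop
vertex -1.725 -1.475 3.009
vertex -3.099 -1.149 2.859
vertex -1.248 -0.033 1.771
endloop
endfacet
facet normal -0.244 -0.736 0.632
outer loop
vertex -1.725 -1.475 3.009
vertex -1.638 -0.653 4.0
vertex -3.099 -1.149 2.859
endloop
endfacet
facet normal 0.067 0.637 0.768
outer loop
vertex -3.012 -0.327 3.849
vertex -1.638 -0.653 4.0
vertex -2.535 1.115 2.611
endloop
endfacet
facet normal 0.244 0.736 -0.632
outer loop
vertex -1.161 0.789 2.761
vertex -1.248 -0.033 1.771
vertex -2.535 1.115 2.611
endloop
endfacet
facet normal 0.067 0.637 0.768
outer loop
vertex -2.535 1.115 2.611
vertex -1.638 -0.653 4.0
vertex -1.161 0.789 2.761
endloop
endfacet
facet normal 0.968 -0.229 0.106
outer loop
vertex -1.161 0.789 2.761
vertex -1.725 -1.475 3.009
vertex -1.248 -0.033 1.771
endloop
endfacet
facet normal 0.968 -0.229 0.105
outer loop
vertex -1.638 -0.653 4.0
vertex -1.725 -1.475 3.009
vertex -1.161 0.789 2.761
endloop
endfacet
facet normal -0.470 0.709 -0.526
outer loop
vertex 0.801 0.423 3.035
vertex 0.019 0.274 3.534
vertex 0.722 0.872 3.711
endloop
endfacet
facet normal 0.995 0.063 0.075
outer loop
vertex 0.801 0.423 3.035
vertex 0.722 0.872 3.711
vertex 0.781 -0.874 4.386
endloop
endfacet
facet normal -0.470 0.709 -0.526
outer loop
vertex 0.722 0.872 3.711
vertex 0.019 0.274 3.534
vertex 0.113 0.871 4.254
endloop
endfacet
facet normal 0.635 0.297 0.713
outer loop
vertex 0.722 0.872 3.711
vertex 0.113 0.871 4.254
vertex 0.781 -0.874 4.386
endloop
endfacet
facet normal -0.471 0.708 -0.526
outer loop
vertex 0.113 0.871 4.254
vertex 0.019 0.274 3.534
vertex -0.566 0.42 4.255
endloop
endfacet
facet normal -0.039 0.061 0.997
outer loop
vertex 0.113 0.871 4.254
vertex -0.566 0.42 4.255
vertex 0.781 -0.874 4.386
endloop
endfacet
facet normal -0.471 0.709 -0.525
outer loop
vertex -0.566 0.42 4.255
vertex 0.019 0.274 3.534
vertex -0.806 -0.141 3.713
endloop
endfacet
facet normal -0.519 -0.468 0.715
outer loop
vertex -0.566 0.42 4.255
vertex -0.806 -0.141 3.713
vertex 0.781 -0.874 4.386
endloop
endfacet
facet normal -0.471 0.709 -0.525
outer loop
vertex -0.806 -0.141 3.713
vertex 0.019 0.274 3.534
vertex -0.424 -0.389 3.036
endloop
endfacet
facet normal -0.445 -0.893 0.076
outer loop
vertex -0.806 -0.141 3.713
vertex -0.424 -0.389 3.036
vertex 0.781 -0.874 4.386
endloop
endfacet
facet normal -0.470 0.709 -0.526
outer loop
vertex -0.424 -0.389 3.036
vertex 0.019 0.274 3.534
vertex 0.291 -0.139 2.734
endloop
endfacet
facet normal 0.128 -0.891 -0.435
outer loop
vertex -0.424 -0.389 3.036
vertex 0.291 -0.139 2.734
vertex 0.781 -0.874 4.386
endloop
endfacet
facet normal -0.471 0.709 -0.526
outer loop
vertex 0.291 -0.139 2.734
vertex 0.019 0.274 3.534
vertex 0.801 0.423 3.035
endloop
endfacet
facet normal 0.770 -0.466 -0.436
outer loop
vertex 0.291 -0.139 2.734
vertex 0.801 0.423 3.035
vertex 0.781 -0.874 4.386
endloop
endfacet

endsolid


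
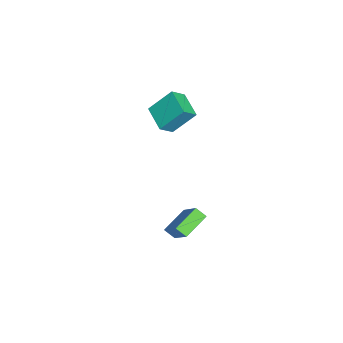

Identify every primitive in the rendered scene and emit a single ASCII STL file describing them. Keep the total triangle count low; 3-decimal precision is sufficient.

solid 
facet normal -0.569 0.561 -0.600
outer loop
vertex -4.305 -2.189 3.155
vertex -2.808 -1.288 2.578
vertex -4.064 -3.55 1.654
endloop
endfacet
facet normal -0.813 -0.490 0.314
outer loop
vertex -3.392 -4.212 2.362
vertex -4.305 -2.189 3.155
vertex -4.064 -3.55 1.654
endloop
endfacet
facet normal -0.570 0.561 -0.600
outer loop
vertex -4.064 -3.55 1.654
vertex -2.808 -1.288 2.578
vertex -2.567 -2.648 1.077
endloop
endfacet
facet normal 0.118 -0.667 -0.736
outer loop
vertex -2.567 -2.648 1.077
vertex -3.392 -4.212 2.362
vertex -4.064 -3.55 1.654
endloop
endfacet
facet normal -0.118 0.667 0.736
outer loop
vertex -4.305 -2.189 3.155
vertex -2.136 -1.95 3.286
vertex -2.808 -1.288 2.578
endloop
endfacet
facet normal -0.813 -0.490 0.313
outer loop
vertex -3.633 -2.852 3.863
vertex -4.305 -2.189 3.155
vertex -3.392 -4.212 2.362
endloop
endfacet
facet normal -0.118 0.667 0.736
outer loop
vertex -3.633 -2.852 3.863
vertex -2.136 -1.95 3.286
vertex -4.305 -2.189 3.155
endloop
endfacet
facet normal 0.813 0.490 -0.314
outer loop
vertex -2.808 -1.288 2.578
vertex -2.136 -1.95 3.286
vertex -2.567 -2.648 1.077
endloop
endfacet
facet normal 0.118 -0.667 -0.736
outer loop
vertex -1.895 -3.311 1.785
vertex -3.392 -4.212 2.362
vertex -2.567 -2.648 1.077
endloop
endfacet
facet normal 0.814 0.490 -0.313
outer loop
vertex -2.567 -2.648 1.077
vertex -2.136 -1.95 3.286
vertex -1.895 -3.311 1.785
endloop
endfacet
facet normal 0.569 -0.562 0.600
outer loop
vertex -1.895 -3.311 1.785
vertex -3.633 -2.852 3.863
vertex -3.392 -4.212 2.362
endloop
endfacet
facet normal 0.570 -0.561 0.600
outer loop
vertex -2.136 -1.95 3.286
vertex -3.633 -2.852 3.863
vertex -1.895 -3.311 1.785
endloop
endfacet
facet normal -0.630 -0.390 -0.671
outer loop
vertex 3.714 -2.244 -2.452
vertex 2.368 -1.311 -1.73
vertex 3.872 -1.621 -2.962
endloop
endfacet
facet normal 0.752 -0.521 -0.404
outer loop
vertex 5.252 -0.769 -1.49
vertex 3.714 -2.244 -2.452
vertex 3.872 -1.621 -2.962
endloop
endfacet
facet normal -0.630 -0.390 -0.671
outer loop
vertex 3.872 -1.621 -2.962
vertex 2.368 -1.311 -1.73
vertex 2.526 -0.688 -2.24
endloop
endfacet
facet normal 0.193 0.760 -0.621
outer loop
vertex 2.526 -0.688 -2.24
vertex 5.252 -0.769 -1.49
vertex 3.872 -1.621 -2.962
endloop
endfacet
facet normal -0.193 -0.760 0.621
outer loop
vertex 3.714 -2.244 -2.452
vertex 3.748 -0.459 -0.258
vertex 2.368 -1.311 -1.73
endloop
endfacet
facet normal 0.752 -0.521 -0.404
outer loop
vertex 5.094 -1.392 -0.98
vertex 3.714 -2.244 -2.452
vertex 5.252 -0.769 -1.49
endloop
endfacet
facet normal -0.193 -0.760 0.621
outer loop
vertex 5.094 -1.392 -0.98
vertex 3.748 -0.459 -0.258
vertex 3.714 -2.244 -2.452
endloop
endfacet
facet normal -0.752 0.521 0.404
outer loop
vertex 2.368 -1.311 -1.73
vertex 3.748 -0.459 -0.258
vertex 2.526 -0.688 -2.24
endloop
endfacet
facet normal 0.193 0.760 -0.621
outer loop
vertex 3.906 0.164 -0.768
vertex 5.252 -0.769 -1.49
vertex 2.526 -0.688 -2.24
endloop
endfacet
facet normal -0.752 0.521 0.404
outer loop
vertex 2.526 -0.688 -2.24
vertex 3.748 -0.459 -0.258
vertex 3.906 0.164 -0.768
endloop
endfacet
facet normal 0.630 0.390 0.671
outer loop
vertex 3.906 0.164 -0.768
vertex 5.094 -1.392 -0.98
vertex 5.252 -0.769 -1.49
endloop
endfacet
facet normal 0.630 0.390 0.671
outer loop
vertex 3.748 -0.459 -0.258
vertex 5.094 -1.392 -0.98
vertex 3.906 0.164 -0.768
endloop
endfacet

endsolid


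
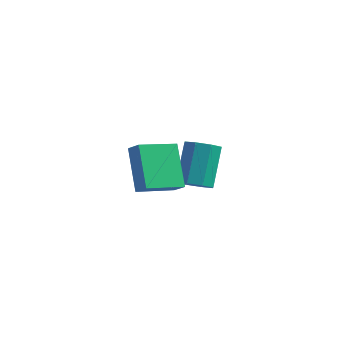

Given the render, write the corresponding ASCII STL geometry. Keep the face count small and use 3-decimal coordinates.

solid 
facet normal 0.094 -0.664 -0.742
outer loop
vertex 1.633 2.726 -2.115
vertex 0.78 2.723 -2.22
vertex 1.431 3.18 -2.547
endloop
endfacet
facet normal 0.947 0.289 -0.139
outer loop
vertex 1.633 2.726 -2.115
vertex 1.431 3.18 -2.547
vertex 1.434 4.141 -0.536
endloop
endfacet
facet normal 0.946 0.291 -0.140
outer loop
vertex 1.434 4.141 -0.536
vertex 1.431 3.18 -2.547
vertex 1.231 4.594 -0.967
endloop
endfacet
facet normal -0.093 0.664 0.742
outer loop
vertex 1.434 4.141 -0.536
vertex 1.231 4.594 -0.967
vertex 0.58 4.137 -0.64
endloop
endfacet
facet normal 0.094 -0.665 -0.741
outer loop
vertex 1.431 3.18 -2.547
vertex 0.78 2.723 -2.22
vertex 0.847 3.365 -2.787
endloop
endfacet
facet normal 0.451 0.693 -0.563
outer loop
vertex 1.431 3.18 -2.547
vertex 0.847 3.365 -2.787
vertex 1.231 4.594 -0.967
endloop
endfacet
facet normal 0.453 0.692 -0.563
outer loop
vertex 1.231 4.594 -0.967
vertex 0.847 3.365 -2.787
vertex 0.647 4.78 -1.208
endloop
endfacet
facet normal -0.094 0.665 0.741
outer loop
vertex 1.231 4.594 -0.967
vertex 0.647 4.78 -1.208
vertex 0.58 4.137 -0.64
endloop
endfacet
facet normal 0.093 -0.665 -0.741
outer loop
vertex 0.847 3.365 -2.787
vertex 0.78 2.723 -2.22
vertex 0.223 3.175 -2.695
endloop
endfacet
facet normal -0.307 0.689 -0.656
outer loop
vertex 0.847 3.365 -2.787
vertex 0.223 3.175 -2.695
vertex 0.647 4.78 -1.208
endloop
endfacet
facet normal -0.308 0.689 -0.656
outer loop
vertex 0.647 4.78 -1.208
vertex 0.223 3.175 -2.695
vertex 0.024 4.59 -1.115
endloop
endfacet
facet normal -0.092 0.665 0.742
outer loop
vertex 0.647 4.78 -1.208
vertex 0.024 4.59 -1.115
vertex 0.58 4.137 -0.64
endloop
endfacet
facet normal 0.093 -0.664 -0.742
outer loop
vertex 0.223 3.175 -2.695
vertex 0.78 2.723 -2.22
vertex -0.074 2.719 -2.324
endloop
endfacet
facet normal -0.888 0.282 -0.364
outer loop
vertex 0.223 3.175 -2.695
vertex -0.074 2.719 -2.324
vertex 0.024 4.59 -1.115
endloop
endfacet
facet normal -0.887 0.282 -0.365
outer loop
vertex 0.024 4.59 -1.115
vertex -0.074 2.719 -2.324
vertex -0.273 4.134 -0.745
endloop
endfacet
facet normal -0.094 0.663 0.742
outer loop
vertex 0.024 4.59 -1.115
vertex -0.273 4.134 -0.745
vertex 0.58 4.137 -0.64
endloop
endfacet
facet normal 0.093 -0.664 -0.742
outer loop
vertex -0.074 2.719 -2.324
vertex 0.78 2.723 -2.22
vertex 0.129 2.266 -1.893
endloop
endfacet
facet normal -0.947 -0.290 0.141
outer loop
vertex -0.074 2.719 -2.324
vertex 0.129 2.266 -1.893
vertex -0.273 4.134 -0.745
endloop
endfacet
facet normal -0.947 -0.289 0.139
outer loop
vertex -0.273 4.134 -0.745
vertex 0.129 2.266 -1.893
vertex -0.071 3.68 -0.313
endloop
endfacet
facet normal -0.094 0.664 0.742
outer loop
vertex -0.273 4.134 -0.745
vertex -0.071 3.68 -0.313
vertex 0.58 4.137 -0.64
endloop
endfacet
facet normal 0.094 -0.665 -0.741
outer loop
vertex 0.129 2.266 -1.893
vertex 0.78 2.723 -2.22
vertex 0.713 2.08 -1.652
endloop
endfacet
facet normal -0.452 -0.692 0.562
outer loop
vertex 0.129 2.266 -1.893
vertex 0.713 2.08 -1.652
vertex -0.071 3.68 -0.313
endloop
endfacet
facet normal -0.451 -0.692 0.563
outer loop
vertex -0.071 3.68 -0.313
vertex 0.713 2.08 -1.652
vertex 0.513 3.495 -0.073
endloop
endfacet
facet normal -0.094 0.665 0.741
outer loop
vertex -0.071 3.68 -0.313
vertex 0.513 3.495 -0.073
vertex 0.58 4.137 -0.64
endloop
endfacet
facet normal 0.092 -0.665 -0.742
outer loop
vertex 0.713 2.08 -1.652
vertex 0.78 2.723 -2.22
vertex 1.336 2.27 -1.745
endloop
endfacet
facet normal 0.308 -0.689 0.656
outer loop
vertex 0.713 2.08 -1.652
vertex 1.336 2.27 -1.745
vertex 0.513 3.495 -0.073
endloop
endfacet
facet normal 0.307 -0.690 0.656
outer loop
vertex 0.513 3.495 -0.073
vertex 1.336 2.27 -1.745
vertex 1.137 3.685 -0.165
endloop
endfacet
facet normal -0.093 0.665 0.741
outer loop
vertex 0.513 3.495 -0.073
vertex 1.137 3.685 -0.165
vertex 0.58 4.137 -0.64
endloop
endfacet
facet normal 0.094 -0.663 -0.742
outer loop
vertex 1.336 2.27 -1.745
vertex 0.78 2.723 -2.22
vertex 1.633 2.726 -2.115
endloop
endfacet
facet normal 0.887 -0.282 0.365
outer loop
vertex 1.336 2.27 -1.745
vertex 1.633 2.726 -2.115
vertex 1.137 3.685 -0.165
endloop
endfacet
facet normal 0.888 -0.282 0.364
outer loop
vertex 1.137 3.685 -0.165
vertex 1.633 2.726 -2.115
vertex 1.434 4.141 -0.536
endloop
endfacet
facet normal -0.093 0.664 0.742
outer loop
vertex 1.137 3.685 -0.165
vertex 1.434 4.141 -0.536
vertex 0.58 4.137 -0.64
endloop
endfacet
facet normal -0.583 -0.751 0.311
outer loop
vertex 0.718 -2.134 1.077
vertex -0.177 -0.83 2.548
vertex 0.159 -1.919 0.547
endloop
endfacet
facet normal 0.414 -0.603 -0.681
outer loop
vertex 1.237 -0.53 -0.028
vertex 0.718 -2.134 1.077
vertex 0.159 -1.919 0.547
endloop
endfacet
facet normal -0.582 -0.751 0.311
outer loop
vertex 0.159 -1.919 0.547
vertex -0.177 -0.83 2.548
vertex -0.736 -0.616 2.018
endloop
endfacet
facet normal -0.699 0.268 -0.663
outer loop
vertex -0.736 -0.616 2.018
vertex 1.237 -0.53 -0.028
vertex 0.159 -1.919 0.547
endloop
endfacet
facet normal 0.699 -0.268 0.663
outer loop
vertex 0.718 -2.134 1.077
vertex 0.901 0.559 1.973
vertex -0.177 -0.83 2.548
endloop
endfacet
facet normal 0.415 -0.603 -0.681
outer loop
vertex 1.796 -0.744 0.502
vertex 0.718 -2.134 1.077
vertex 1.237 -0.53 -0.028
endloop
endfacet
facet normal 0.699 -0.268 0.663
outer loop
vertex 1.796 -0.744 0.502
vertex 0.901 0.559 1.973
vertex 0.718 -2.134 1.077
endloop
endfacet
facet normal -0.415 0.604 0.681
outer loop
vertex -0.177 -0.83 2.548
vertex 0.901 0.559 1.973
vertex -0.736 -0.616 2.018
endloop
endfacet
facet normal -0.699 0.268 -0.663
outer loop
vertex 0.342 0.774 1.443
vertex 1.237 -0.53 -0.028
vertex -0.736 -0.616 2.018
endloop
endfacet
facet normal -0.414 0.603 0.682
outer loop
vertex -0.736 -0.616 2.018
vertex 0.901 0.559 1.973
vertex 0.342 0.774 1.443
endloop
endfacet
facet normal 0.583 0.751 -0.311
outer loop
vertex 0.342 0.774 1.443
vertex 1.796 -0.744 0.502
vertex 1.237 -0.53 -0.028
endloop
endfacet
facet normal 0.583 0.751 -0.310
outer loop
vertex 0.901 0.559 1.973
vertex 1.796 -0.744 0.502
vertex 0.342 0.774 1.443
endloop
endfacet

endsolid


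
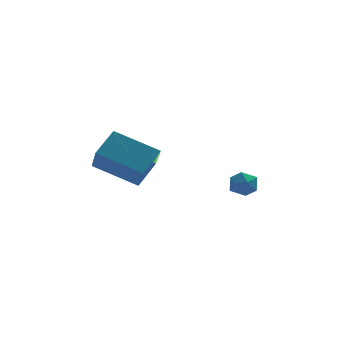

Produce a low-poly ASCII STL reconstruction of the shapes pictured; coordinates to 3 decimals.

solid 
facet normal -0.855 0.301 0.422
outer loop
vertex -3.866 1.097 1.951
vertex -3.985 2.199 0.926
vertex -4.543 0.287 1.157
endloop
endfacet
facet normal 0.078 -0.730 0.679
outer loop
vertex -2.875 -0.299 0.334
vertex -3.866 1.097 1.951
vertex -4.543 0.287 1.157
endloop
endfacet
facet normal -0.855 0.301 0.422
outer loop
vertex -4.543 0.287 1.157
vertex -3.985 2.199 0.926
vertex -4.661 1.39 0.133
endloop
endfacet
facet normal -0.512 -0.613 -0.601
outer loop
vertex -4.661 1.39 0.133
vertex -2.875 -0.299 0.334
vertex -4.543 0.287 1.157
endloop
endfacet
facet normal 0.512 0.614 0.601
outer loop
vertex -3.866 1.097 1.951
vertex -2.317 1.613 0.103
vertex -3.985 2.199 0.926
endloop
endfacet
facet normal 0.078 -0.730 0.679
outer loop
vertex -2.199 0.51 1.127
vertex -3.866 1.097 1.951
vertex -2.875 -0.299 0.334
endloop
endfacet
facet normal 0.513 0.613 0.601
outer loop
vertex -2.199 0.51 1.127
vertex -2.317 1.613 0.103
vertex -3.866 1.097 1.951
endloop
endfacet
facet normal -0.078 0.730 -0.679
outer loop
vertex -3.985 2.199 0.926
vertex -2.317 1.613 0.103
vertex -4.661 1.39 0.133
endloop
endfacet
facet normal -0.513 -0.614 -0.600
outer loop
vertex -2.994 0.803 -0.691
vertex -2.875 -0.299 0.334
vertex -4.661 1.39 0.133
endloop
endfacet
facet normal -0.078 0.730 -0.678
outer loop
vertex -4.661 1.39 0.133
vertex -2.317 1.613 0.103
vertex -2.994 0.803 -0.691
endloop
endfacet
facet normal 0.855 -0.301 -0.422
outer loop
vertex -2.994 0.803 -0.691
vertex -2.199 0.51 1.127
vertex -2.875 -0.299 0.334
endloop
endfacet
facet normal 0.855 -0.301 -0.422
outer loop
vertex -2.317 1.613 0.103
vertex -2.199 0.51 1.127
vertex -2.994 0.803 -0.691
endloop
endfacet
facet normal -0.710 0.035 0.703
outer loop
vertex 0.478 2.049 -0.824
vertex 0.433 1.409 -0.838
vertex 0.845 1.693 -0.436
endloop
endfacet
facet normal -0.255 0.580 0.774
outer loop
vertex 0.478 2.049 -0.824
vertex 0.845 1.693 -0.436
vertex 1.095 2.202 -0.735
endloop
endfacet
facet normal -0.260 0.952 0.164
outer loop
vertex 0.478 2.049 -0.824
vertex 1.095 2.202 -0.735
vertex 0.838 2.233 -1.322
endloop
endfacet
facet normal -0.718 0.636 -0.284
outer loop
vertex 0.478 2.049 -0.824
vertex 0.838 2.233 -1.322
vertex 0.429 1.743 -1.386
endloop
endfacet
facet normal -0.996 0.069 0.049
outer loop
vertex 0.478 2.049 -0.824
vertex 0.429 1.743 -1.386
vertex 0.433 1.409 -0.838
endloop
endfacet
facet normal 0.399 0.311 0.863
outer loop
vertex 1.095 2.202 -0.735
vertex 0.845 1.693 -0.436
vertex 1.431 1.657 -0.694
endloop
endfacet
facet normal -0.336 -0.571 0.749
outer loop
vertex 0.845 1.693 -0.436
vertex 0.433 1.409 -0.838
vertex 1.022 1.167 -0.758
endloop
endfacet
facet normal -0.799 -0.516 -0.309
outer loop
vertex 0.433 1.409 -0.838
vertex 0.429 1.743 -1.386
vertex 0.765 1.198 -1.345
endloop
endfacet
facet normal -0.348 0.401 -0.847
outer loop
vertex 0.429 1.743 -1.386
vertex 0.838 2.233 -1.322
vertex 1.015 1.707 -1.644
endloop
endfacet
facet normal 0.391 0.912 -0.123
outer loop
vertex 0.838 2.233 -1.322
vertex 1.095 2.202 -0.735
vertex 1.427 1.991 -1.242
endloop
endfacet
facet normal 0.718 -0.636 0.284
outer loop
vertex 1.382 1.351 -1.256
vertex 1.431 1.657 -0.694
vertex 1.022 1.167 -0.758
endloop
endfacet
facet normal 0.260 -0.952 -0.164
outer loop
vertex 1.382 1.351 -1.256
vertex 1.022 1.167 -0.758
vertex 0.765 1.198 -1.345
endloop
endfacet
facet normal 0.255 -0.580 -0.774
outer loop
vertex 1.382 1.351 -1.256
vertex 0.765 1.198 -1.345
vertex 1.015 1.707 -1.644
endloop
endfacet
facet normal 0.710 -0.035 -0.703
outer loop
vertex 1.382 1.351 -1.256
vertex 1.015 1.707 -1.644
vertex 1.427 1.991 -1.242
endloop
endfacet
facet normal 0.996 -0.069 -0.049
outer loop
vertex 1.382 1.351 -1.256
vertex 1.427 1.991 -1.242
vertex 1.431 1.657 -0.694
endloop
endfacet
facet normal 0.348 -0.401 0.847
outer loop
vertex 1.022 1.167 -0.758
vertex 1.431 1.657 -0.694
vertex 0.845 1.693 -0.436
endloop
endfacet
facet normal -0.391 -0.912 0.123
outer loop
vertex 0.765 1.198 -1.345
vertex 1.022 1.167 -0.758
vertex 0.433 1.409 -0.838
endloop
endfacet
facet normal -0.399 -0.311 -0.863
outer loop
vertex 1.015 1.707 -1.644
vertex 0.765 1.198 -1.345
vertex 0.429 1.743 -1.386
endloop
endfacet
facet normal 0.336 0.571 -0.749
outer loop
vertex 1.427 1.991 -1.242
vertex 1.015 1.707 -1.644
vertex 0.838 2.233 -1.322
endloop
endfacet
facet normal 0.799 0.516 0.309
outer loop
vertex 1.431 1.657 -0.694
vertex 1.427 1.991 -1.242
vertex 1.095 2.202 -0.735
endloop
endfacet

endsolid


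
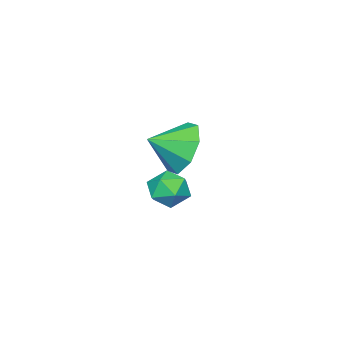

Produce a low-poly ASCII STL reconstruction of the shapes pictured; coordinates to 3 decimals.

solid 
facet normal -0.723 0.545 -0.424
outer loop
vertex 0.082 4.285 -0.684
vertex -0.597 3.95 0.043
vertex 0.063 4.762 -0.038
endloop
endfacet
facet normal 0.991 0.120 -0.059
outer loop
vertex 0.082 4.285 -0.684
vertex 0.063 4.762 -0.038
vertex 0.277 3.29 0.557
endloop
endfacet
facet normal -0.723 0.545 -0.424
outer loop
vertex 0.063 4.762 -0.038
vertex -0.597 3.95 0.043
vertex -0.343 4.764 0.656
endloop
endfacet
facet normal 0.820 0.313 0.479
outer loop
vertex 0.063 4.762 -0.038
vertex -0.343 4.764 0.656
vertex 0.277 3.29 0.557
endloop
endfacet
facet normal -0.723 0.545 -0.424
outer loop
vertex -0.343 4.764 0.656
vertex -0.597 3.95 0.043
vertex -0.898 4.289 0.991
endloop
endfacet
facet normal 0.434 0.123 0.893
outer loop
vertex -0.343 4.764 0.656
vertex -0.898 4.289 0.991
vertex 0.277 3.29 0.557
endloop
endfacet
facet normal -0.723 0.546 -0.425
outer loop
vertex -0.898 4.289 0.991
vertex -0.597 3.95 0.043
vertex -1.277 3.615 0.77
endloop
endfacet
facet normal 0.058 -0.340 0.939
outer loop
vertex -0.898 4.289 0.991
vertex -1.277 3.615 0.77
vertex 0.277 3.29 0.557
endloop
endfacet
facet normal -0.723 0.546 -0.424
outer loop
vertex -1.277 3.615 0.77
vertex -0.597 3.95 0.043
vertex -1.258 3.138 0.124
endloop
endfacet
facet normal -0.087 -0.803 0.590
outer loop
vertex -1.277 3.615 0.77
vertex -1.258 3.138 0.124
vertex 0.277 3.29 0.557
endloop
endfacet
facet normal -0.722 0.546 -0.425
outer loop
vertex -1.258 3.138 0.124
vertex -0.597 3.95 0.043
vertex -0.852 3.136 -0.569
endloop
endfacet
facet normal 0.084 -0.995 0.052
outer loop
vertex -1.258 3.138 0.124
vertex -0.852 3.136 -0.569
vertex 0.277 3.29 0.557
endloop
endfacet
facet normal -0.723 0.545 -0.424
outer loop
vertex -0.852 3.136 -0.569
vertex -0.597 3.95 0.043
vertex -0.297 3.611 -0.904
endloop
endfacet
facet normal 0.471 -0.805 -0.362
outer loop
vertex -0.852 3.136 -0.569
vertex -0.297 3.611 -0.904
vertex 0.277 3.29 0.557
endloop
endfacet
facet normal -0.723 0.545 -0.424
outer loop
vertex -0.297 3.611 -0.904
vertex -0.597 3.95 0.043
vertex 0.082 4.285 -0.684
endloop
endfacet
facet normal 0.846 -0.343 -0.408
outer loop
vertex -0.297 3.611 -0.904
vertex 0.082 4.285 -0.684
vertex 0.277 3.29 0.557
endloop
endfacet
facet normal 0.255 0.873 -0.416
outer loop
vertex -2.773 1.78 -4.189
vertex -3.357 2.151 -3.768
vertex -2.613 2.083 -3.455
endloop
endfacet
facet normal 0.820 0.443 -0.362
outer loop
vertex -2.773 1.78 -4.189
vertex -2.613 2.083 -3.455
vertex -2.317 1.36 -3.669
endloop
endfacet
facet normal 0.676 -0.157 -0.720
outer loop
vertex -2.773 1.78 -4.189
vertex -2.317 1.36 -3.669
vertex -2.878 0.981 -4.113
endloop
endfacet
facet normal 0.020 -0.097 -0.995
outer loop
vertex -2.773 1.78 -4.189
vertex -2.878 0.981 -4.113
vertex -3.521 1.47 -4.174
endloop
endfacet
facet normal -0.240 0.539 -0.807
outer loop
vertex -2.773 1.78 -4.189
vertex -3.521 1.47 -4.174
vertex -3.357 2.151 -3.768
endloop
endfacet
facet normal 0.905 0.273 0.327
outer loop
vertex -2.317 1.36 -3.669
vertex -2.613 2.083 -3.455
vertex -2.619 1.47 -2.926
endloop
endfacet
facet normal -0.012 0.971 0.240
outer loop
vertex -2.613 2.083 -3.455
vertex -3.357 2.151 -3.768
vertex -3.262 1.959 -2.987
endloop
endfacet
facet normal -0.812 0.430 -0.394
outer loop
vertex -3.357 2.151 -3.768
vertex -3.521 1.47 -4.174
vertex -3.823 1.58 -3.431
endloop
endfacet
facet normal -0.390 -0.600 -0.699
outer loop
vertex -3.521 1.47 -4.174
vertex -2.878 0.981 -4.113
vertex -3.527 0.857 -3.645
endloop
endfacet
facet normal 0.671 -0.697 -0.253
outer loop
vertex -2.878 0.981 -4.113
vertex -2.317 1.36 -3.669
vertex -2.783 0.789 -3.332
endloop
endfacet
facet normal -0.020 0.097 0.995
outer loop
vertex -3.367 1.16 -2.911
vertex -2.619 1.47 -2.926
vertex -3.262 1.959 -2.987
endloop
endfacet
facet normal -0.676 0.157 0.720
outer loop
vertex -3.367 1.16 -2.911
vertex -3.262 1.959 -2.987
vertex -3.823 1.58 -3.431
endloop
endfacet
facet normal -0.820 -0.443 0.362
outer loop
vertex -3.367 1.16 -2.911
vertex -3.823 1.58 -3.431
vertex -3.527 0.857 -3.645
endloop
endfacet
facet normal -0.255 -0.873 0.416
outer loop
vertex -3.367 1.16 -2.911
vertex -3.527 0.857 -3.645
vertex -2.783 0.789 -3.332
endloop
endfacet
facet normal 0.240 -0.539 0.807
outer loop
vertex -3.367 1.16 -2.911
vertex -2.783 0.789 -3.332
vertex -2.619 1.47 -2.926
endloop
endfacet
facet normal 0.390 0.600 0.699
outer loop
vertex -3.262 1.959 -2.987
vertex -2.619 1.47 -2.926
vertex -2.613 2.083 -3.455
endloop
endfacet
facet normal -0.671 0.697 0.253
outer loop
vertex -3.823 1.58 -3.431
vertex -3.262 1.959 -2.987
vertex -3.357 2.151 -3.768
endloop
endfacet
facet normal -0.905 -0.273 -0.327
outer loop
vertex -3.527 0.857 -3.645
vertex -3.823 1.58 -3.431
vertex -3.521 1.47 -4.174
endloop
endfacet
facet normal 0.012 -0.971 -0.240
outer loop
vertex -2.783 0.789 -3.332
vertex -3.527 0.857 -3.645
vertex -2.878 0.981 -4.113
endloop
endfacet
facet normal 0.812 -0.430 0.394
outer loop
vertex -2.619 1.47 -2.926
vertex -2.783 0.789 -3.332
vertex -2.317 1.36 -3.669
endloop
endfacet

endsolid


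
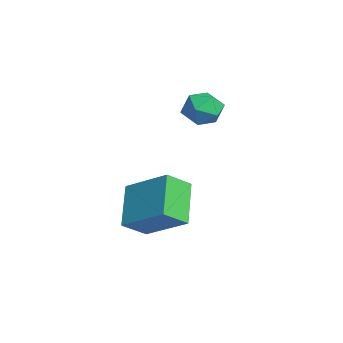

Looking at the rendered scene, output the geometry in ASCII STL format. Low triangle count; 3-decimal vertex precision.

solid 
facet normal -0.281 0.867 -0.411
outer loop
vertex -0.999 0.839 -1.485
vertex -1.758 0.785 -1.08
vertex -1.093 1.181 -0.7
endloop
endfacet
facet normal 0.426 0.847 -0.318
outer loop
vertex -0.999 0.839 -1.485
vertex -1.093 1.181 -0.7
vertex -0.375 0.746 -0.897
endloop
endfacet
facet normal 0.680 0.284 -0.676
outer loop
vertex -0.999 0.839 -1.485
vertex -0.375 0.746 -0.897
vertex -0.597 0.081 -1.399
endloop
endfacet
facet normal 0.130 -0.044 -0.991
outer loop
vertex -0.999 0.839 -1.485
vertex -0.597 0.081 -1.399
vertex -1.451 0.105 -1.512
endloop
endfacet
facet normal -0.464 0.316 -0.827
outer loop
vertex -0.999 0.839 -1.485
vertex -1.451 0.105 -1.512
vertex -1.758 0.785 -1.08
endloop
endfacet
facet normal 0.553 0.743 0.376
outer loop
vertex -0.375 0.746 -0.897
vertex -1.093 1.181 -0.7
vertex -0.749 0.635 -0.128
endloop
endfacet
facet normal -0.590 0.775 0.225
outer loop
vertex -1.093 1.181 -0.7
vertex -1.758 0.785 -1.08
vertex -1.603 0.659 -0.241
endloop
endfacet
facet normal -0.887 -0.116 -0.448
outer loop
vertex -1.758 0.785 -1.08
vertex -1.451 0.105 -1.512
vertex -1.825 -0.006 -0.743
endloop
endfacet
facet normal 0.075 -0.699 -0.712
outer loop
vertex -1.451 0.105 -1.512
vertex -0.597 0.081 -1.399
vertex -1.107 -0.441 -0.94
endloop
endfacet
facet normal 0.964 -0.168 -0.203
outer loop
vertex -0.597 0.081 -1.399
vertex -0.375 0.746 -0.897
vertex -0.442 -0.045 -0.56
endloop
endfacet
facet normal -0.130 0.044 0.991
outer loop
vertex -1.201 -0.099 -0.155
vertex -0.749 0.635 -0.128
vertex -1.603 0.659 -0.241
endloop
endfacet
facet normal -0.680 -0.284 0.676
outer loop
vertex -1.201 -0.099 -0.155
vertex -1.603 0.659 -0.241
vertex -1.825 -0.006 -0.743
endloop
endfacet
facet normal -0.426 -0.847 0.318
outer loop
vertex -1.201 -0.099 -0.155
vertex -1.825 -0.006 -0.743
vertex -1.107 -0.441 -0.94
endloop
endfacet
facet normal 0.281 -0.867 0.411
outer loop
vertex -1.201 -0.099 -0.155
vertex -1.107 -0.441 -0.94
vertex -0.442 -0.045 -0.56
endloop
endfacet
facet normal 0.464 -0.316 0.827
outer loop
vertex -1.201 -0.099 -0.155
vertex -0.442 -0.045 -0.56
vertex -0.749 0.635 -0.128
endloop
endfacet
facet normal -0.075 0.699 0.712
outer loop
vertex -1.603 0.659 -0.241
vertex -0.749 0.635 -0.128
vertex -1.093 1.181 -0.7
endloop
endfacet
facet normal -0.964 0.168 0.203
outer loop
vertex -1.825 -0.006 -0.743
vertex -1.603 0.659 -0.241
vertex -1.758 0.785 -1.08
endloop
endfacet
facet normal -0.553 -0.743 -0.376
outer loop
vertex -1.107 -0.441 -0.94
vertex -1.825 -0.006 -0.743
vertex -1.451 0.105 -1.512
endloop
endfacet
facet normal 0.590 -0.775 -0.225
outer loop
vertex -0.442 -0.045 -0.56
vertex -1.107 -0.441 -0.94
vertex -0.597 0.081 -1.399
endloop
endfacet
facet normal 0.887 0.116 0.448
outer loop
vertex -0.749 0.635 -0.128
vertex -0.442 -0.045 -0.56
vertex -0.375 0.746 -0.897
endloop
endfacet
facet normal -0.734 0.218 0.643
outer loop
vertex 1.389 -2.904 -3.267
vertex 2.631 -1.707 -2.254
vertex 1.063 -1.987 -3.951
endloop
endfacet
facet normal -0.621 -0.598 -0.506
outer loop
vertex 2.429 -2.393 -5.146
vertex 1.389 -2.904 -3.267
vertex 1.063 -1.987 -3.951
endloop
endfacet
facet normal -0.734 0.218 0.643
outer loop
vertex 1.063 -1.987 -3.951
vertex 2.631 -1.707 -2.254
vertex 2.305 -0.79 -2.938
endloop
endfacet
facet normal -0.274 0.771 -0.575
outer loop
vertex 2.305 -0.79 -2.938
vertex 2.429 -2.393 -5.146
vertex 1.063 -1.987 -3.951
endloop
endfacet
facet normal 0.274 -0.771 0.575
outer loop
vertex 1.389 -2.904 -3.267
vertex 3.997 -2.113 -3.449
vertex 2.631 -1.707 -2.254
endloop
endfacet
facet normal -0.621 -0.598 -0.506
outer loop
vertex 2.755 -3.31 -4.462
vertex 1.389 -2.904 -3.267
vertex 2.429 -2.393 -5.146
endloop
endfacet
facet normal 0.274 -0.771 0.575
outer loop
vertex 2.755 -3.31 -4.462
vertex 3.997 -2.113 -3.449
vertex 1.389 -2.904 -3.267
endloop
endfacet
facet normal 0.621 0.598 0.506
outer loop
vertex 2.631 -1.707 -2.254
vertex 3.997 -2.113 -3.449
vertex 2.305 -0.79 -2.938
endloop
endfacet
facet normal -0.274 0.771 -0.575
outer loop
vertex 3.671 -1.196 -4.133
vertex 2.429 -2.393 -5.146
vertex 2.305 -0.79 -2.938
endloop
endfacet
facet normal 0.621 0.598 0.506
outer loop
vertex 2.305 -0.79 -2.938
vertex 3.997 -2.113 -3.449
vertex 3.671 -1.196 -4.133
endloop
endfacet
facet normal 0.734 -0.218 -0.643
outer loop
vertex 3.671 -1.196 -4.133
vertex 2.755 -3.31 -4.462
vertex 2.429 -2.393 -5.146
endloop
endfacet
facet normal 0.734 -0.218 -0.643
outer loop
vertex 3.997 -2.113 -3.449
vertex 2.755 -3.31 -4.462
vertex 3.671 -1.196 -4.133
endloop
endfacet

endsolid


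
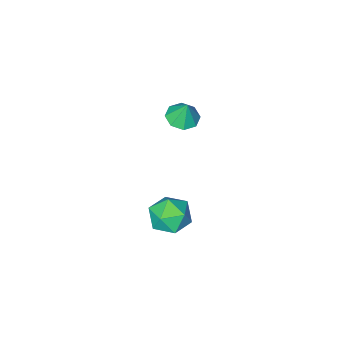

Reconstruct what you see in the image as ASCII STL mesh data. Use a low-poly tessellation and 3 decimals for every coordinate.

solid 
facet normal 0.008 -0.291 -0.957
outer loop
vertex -0.843 -0.041 2.836
vertex -1.575 -0.238 2.89
vertex -1.202 0.396 2.7
endloop
endfacet
facet normal 0.667 0.657 0.350
outer loop
vertex -0.843 -0.041 2.836
vertex -1.202 0.396 2.7
vertex -1.585 0.098 3.99
endloop
endfacet
facet normal 0.008 -0.291 -0.957
outer loop
vertex -1.202 0.396 2.7
vertex -1.575 -0.238 2.89
vertex -1.78 0.462 2.675
endloop
endfacet
facet normal 0.099 0.963 0.252
outer loop
vertex -1.202 0.396 2.7
vertex -1.78 0.462 2.675
vertex -1.585 0.098 3.99
endloop
endfacet
facet normal 0.008 -0.291 -0.957
outer loop
vertex -1.78 0.462 2.675
vertex -1.575 -0.238 2.89
vertex -2.237 0.118 2.776
endloop
endfacet
facet normal -0.531 0.793 0.298
outer loop
vertex -1.78 0.462 2.675
vertex -2.237 0.118 2.776
vertex -1.585 0.098 3.99
endloop
endfacet
facet normal 0.008 -0.292 -0.957
outer loop
vertex -2.237 0.118 2.776
vertex -1.575 -0.238 2.89
vertex -2.307 -0.435 2.944
endloop
endfacet
facet normal -0.852 0.248 0.462
outer loop
vertex -2.237 0.118 2.776
vertex -2.307 -0.435 2.944
vertex -1.585 0.098 3.99
endloop
endfacet
facet normal 0.008 -0.291 -0.957
outer loop
vertex -2.307 -0.435 2.944
vertex -1.575 -0.238 2.89
vertex -1.949 -0.872 3.08
endloop
endfacet
facet normal -0.676 -0.353 0.647
outer loop
vertex -2.307 -0.435 2.944
vertex -1.949 -0.872 3.08
vertex -1.585 0.098 3.99
endloop
endfacet
facet normal 0.008 -0.291 -0.957
outer loop
vertex -1.949 -0.872 3.08
vertex -1.575 -0.238 2.89
vertex -1.371 -0.938 3.105
endloop
endfacet
facet normal -0.107 -0.658 0.745
outer loop
vertex -1.949 -0.872 3.08
vertex -1.371 -0.938 3.105
vertex -1.585 0.098 3.99
endloop
endfacet
facet normal 0.009 -0.291 -0.957
outer loop
vertex -1.371 -0.938 3.105
vertex -1.575 -0.238 2.89
vertex -0.913 -0.593 3.004
endloop
endfacet
facet normal 0.522 -0.489 0.699
outer loop
vertex -1.371 -0.938 3.105
vertex -0.913 -0.593 3.004
vertex -1.585 0.098 3.99
endloop
endfacet
facet normal 0.008 -0.292 -0.956
outer loop
vertex -0.913 -0.593 3.004
vertex -1.575 -0.238 2.89
vertex -0.843 -0.041 2.836
endloop
endfacet
facet normal 0.843 0.056 0.535
outer loop
vertex -0.913 -0.593 3.004
vertex -0.843 -0.041 2.836
vertex -1.585 0.098 3.99
endloop
endfacet
facet normal 0.370 0.853 0.369
outer loop
vertex 0.327 2.018 -2.367
vertex -0.238 1.889 -1.503
vertex 0.724 1.496 -1.559
endloop
endfacet
facet normal 0.840 0.538 -0.065
outer loop
vertex 0.327 2.018 -2.367
vertex 0.724 1.496 -1.559
vertex 0.873 1.146 -2.528
endloop
endfacet
facet normal 0.534 0.465 -0.706
outer loop
vertex 0.327 2.018 -2.367
vertex 0.873 1.146 -2.528
vertex 0.002 1.323 -3.071
endloop
endfacet
facet normal -0.125 0.734 -0.667
outer loop
vertex 0.327 2.018 -2.367
vertex 0.002 1.323 -3.071
vertex -0.684 1.782 -2.437
endloop
endfacet
facet normal -0.227 0.974 -0.003
outer loop
vertex 0.327 2.018 -2.367
vertex -0.684 1.782 -2.437
vertex -0.238 1.889 -1.503
endloop
endfacet
facet normal 0.975 -0.115 0.191
outer loop
vertex 0.873 1.146 -2.528
vertex 0.724 1.496 -1.559
vertex 0.644 0.478 -1.763
endloop
endfacet
facet normal 0.213 0.395 0.894
outer loop
vertex 0.724 1.496 -1.559
vertex -0.238 1.889 -1.503
vertex -0.042 0.937 -1.129
endloop
endfacet
facet normal -0.752 0.591 0.291
outer loop
vertex -0.238 1.889 -1.503
vertex -0.684 1.782 -2.437
vertex -0.913 1.114 -1.672
endloop
endfacet
facet normal -0.588 0.203 -0.783
outer loop
vertex -0.684 1.782 -2.437
vertex 0.002 1.323 -3.071
vertex -0.764 0.764 -2.641
endloop
endfacet
facet normal 0.480 -0.233 -0.846
outer loop
vertex 0.002 1.323 -3.071
vertex 0.873 1.146 -2.528
vertex 0.198 0.371 -2.697
endloop
endfacet
facet normal 0.125 -0.734 0.667
outer loop
vertex -0.367 0.242 -1.833
vertex 0.644 0.478 -1.763
vertex -0.042 0.937 -1.129
endloop
endfacet
facet normal -0.534 -0.465 0.706
outer loop
vertex -0.367 0.242 -1.833
vertex -0.042 0.937 -1.129
vertex -0.913 1.114 -1.672
endloop
endfacet
facet normal -0.840 -0.538 0.065
outer loop
vertex -0.367 0.242 -1.833
vertex -0.913 1.114 -1.672
vertex -0.764 0.764 -2.641
endloop
endfacet
facet normal -0.370 -0.853 -0.369
outer loop
vertex -0.367 0.242 -1.833
vertex -0.764 0.764 -2.641
vertex 0.198 0.371 -2.697
endloop
endfacet
facet normal 0.227 -0.974 0.003
outer loop
vertex -0.367 0.242 -1.833
vertex 0.198 0.371 -2.697
vertex 0.644 0.478 -1.763
endloop
endfacet
facet normal 0.588 -0.203 0.783
outer loop
vertex -0.042 0.937 -1.129
vertex 0.644 0.478 -1.763
vertex 0.724 1.496 -1.559
endloop
endfacet
facet normal -0.480 0.233 0.846
outer loop
vertex -0.913 1.114 -1.672
vertex -0.042 0.937 -1.129
vertex -0.238 1.889 -1.503
endloop
endfacet
facet normal -0.975 0.115 -0.191
outer loop
vertex -0.764 0.764 -2.641
vertex -0.913 1.114 -1.672
vertex -0.684 1.782 -2.437
endloop
endfacet
facet normal -0.213 -0.395 -0.894
outer loop
vertex 0.198 0.371 -2.697
vertex -0.764 0.764 -2.641
vertex 0.002 1.323 -3.071
endloop
endfacet
facet normal 0.752 -0.591 -0.291
outer loop
vertex 0.644 0.478 -1.763
vertex 0.198 0.371 -2.697
vertex 0.873 1.146 -2.528
endloop
endfacet

endsolid
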